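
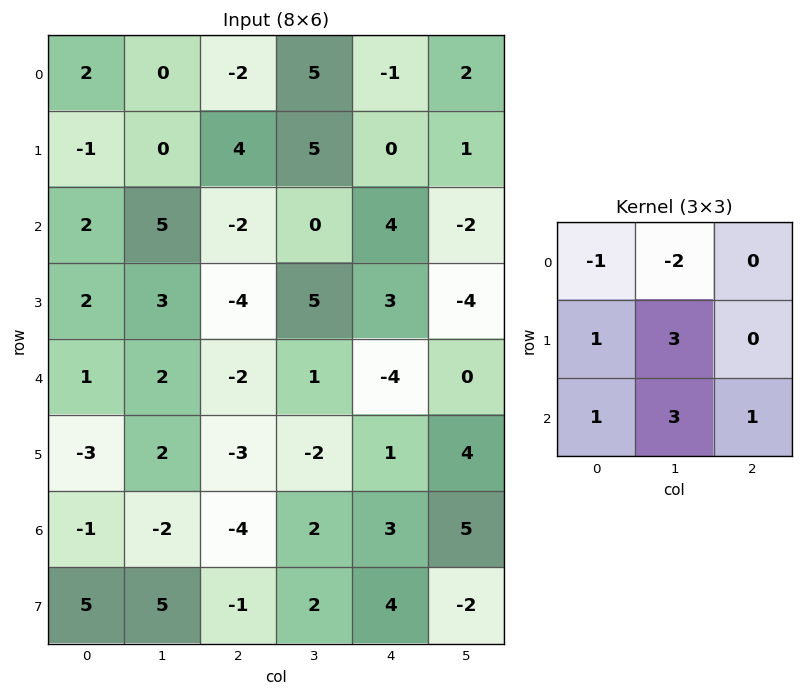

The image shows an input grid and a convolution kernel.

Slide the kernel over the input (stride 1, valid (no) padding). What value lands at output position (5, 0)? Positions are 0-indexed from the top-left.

The receptive field on the input at this output position is [-3 2 -3 / -1 -2 -4 / 5 5 -1]. Elementwise product with the kernel and sum: -3·-1 + 2·-2 + -1·1 + -2·3 + 5·1 + 5·3 + -1·1.

11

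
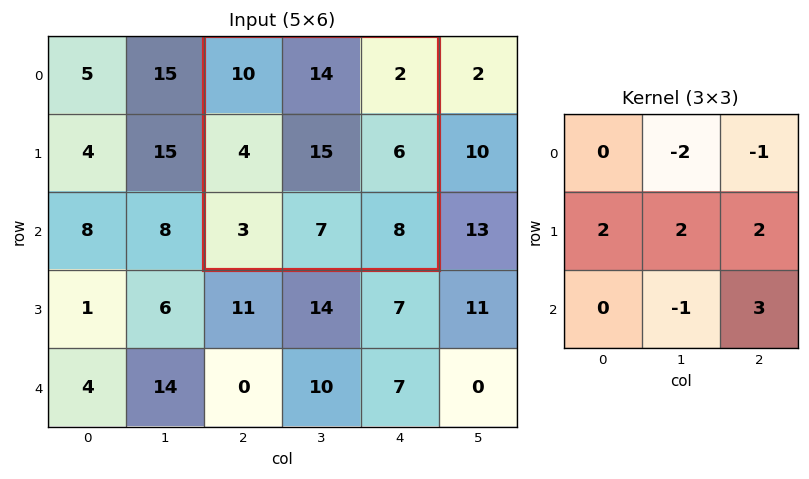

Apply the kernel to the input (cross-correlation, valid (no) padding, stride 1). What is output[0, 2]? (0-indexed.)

37

The receptive field on the input at this output position is [10 14 2 / 4 15 6 / 3 7 8]. Elementwise product with the kernel and sum: 14·-2 + 2·-1 + 4·2 + 15·2 + 6·2 + 7·-1 + 8·3.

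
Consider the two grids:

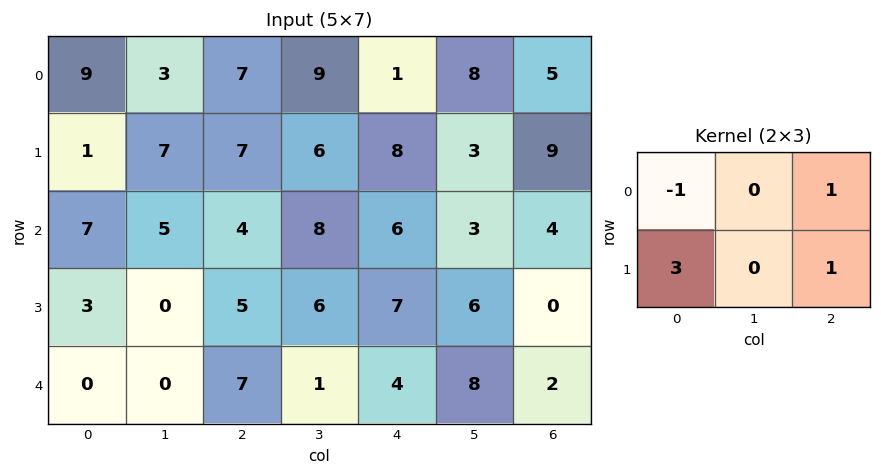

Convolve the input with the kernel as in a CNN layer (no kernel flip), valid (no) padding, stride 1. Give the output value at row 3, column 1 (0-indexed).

7

The receptive field on the input at this output position is [0 5 6 / 0 7 1]. Elementwise product with the kernel and sum: 0·-1 + 6·1 + 0·3 + 1·1.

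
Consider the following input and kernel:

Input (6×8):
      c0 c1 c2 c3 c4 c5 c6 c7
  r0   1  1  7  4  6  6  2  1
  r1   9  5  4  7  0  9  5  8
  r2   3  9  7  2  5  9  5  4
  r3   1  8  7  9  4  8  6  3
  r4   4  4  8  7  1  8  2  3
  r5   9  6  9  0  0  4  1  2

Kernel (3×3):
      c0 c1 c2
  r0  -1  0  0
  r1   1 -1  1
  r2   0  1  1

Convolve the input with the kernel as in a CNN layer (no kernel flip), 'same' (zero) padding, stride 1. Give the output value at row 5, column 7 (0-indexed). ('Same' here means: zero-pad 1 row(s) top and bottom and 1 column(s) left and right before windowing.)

The receptive field on the zero-padded input at this output position is [2 3 0 / 1 2 0 / 0 0 0]. Elementwise product with the kernel and sum: 2·-1 + 1·1 + 2·-1 + 0·1 + 0·1 + 0·1.

-3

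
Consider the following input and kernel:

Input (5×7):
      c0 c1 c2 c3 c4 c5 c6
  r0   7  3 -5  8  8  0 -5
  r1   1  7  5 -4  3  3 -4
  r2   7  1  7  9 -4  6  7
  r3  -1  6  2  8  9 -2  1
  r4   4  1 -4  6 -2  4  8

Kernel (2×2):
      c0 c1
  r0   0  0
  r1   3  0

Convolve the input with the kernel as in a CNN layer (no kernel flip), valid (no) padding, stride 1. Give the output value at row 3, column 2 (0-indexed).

The receptive field on the input at this output position is [2 8 / -4 6]. Elementwise product with the kernel and sum: -4·3.

-12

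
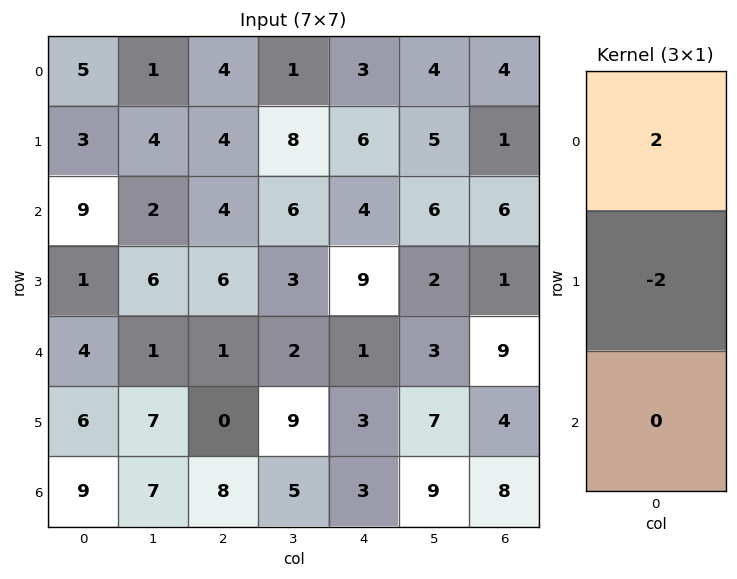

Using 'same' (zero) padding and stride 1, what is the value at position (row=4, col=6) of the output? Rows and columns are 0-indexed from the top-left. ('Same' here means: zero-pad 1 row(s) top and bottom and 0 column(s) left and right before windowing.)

The receptive field on the zero-padded input at this output position is [1 / 9 / 4]. Elementwise product with the kernel and sum: 1·2 + 9·-2.

-16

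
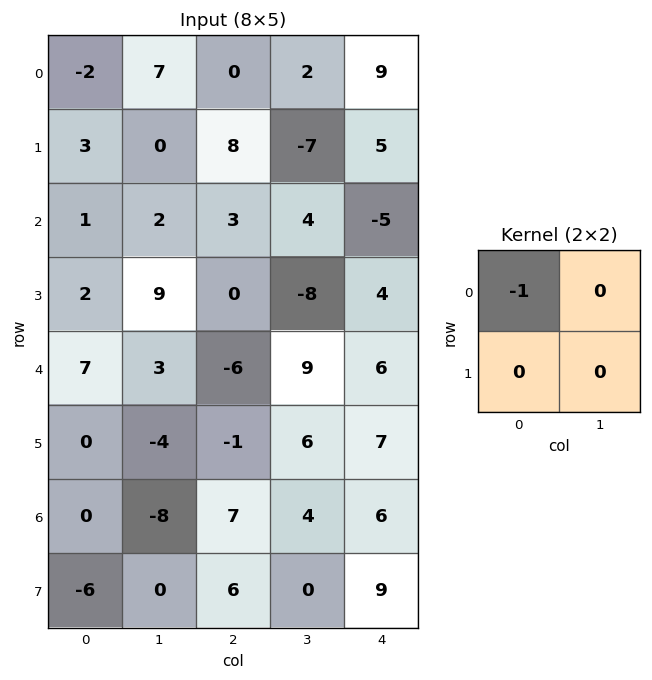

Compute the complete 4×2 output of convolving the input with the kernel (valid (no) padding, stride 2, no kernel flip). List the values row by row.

2 0
-1 -3
-7 6
0 -7

Output[0,0]: The receptive field on the input at this output position is [-2 7 / 3 0]. Elementwise product with the kernel and sum: -2·-1.
Output[0,1]: The receptive field on the input at this output position is [0 2 / 8 -7]. Elementwise product with the kernel and sum: 0·-1.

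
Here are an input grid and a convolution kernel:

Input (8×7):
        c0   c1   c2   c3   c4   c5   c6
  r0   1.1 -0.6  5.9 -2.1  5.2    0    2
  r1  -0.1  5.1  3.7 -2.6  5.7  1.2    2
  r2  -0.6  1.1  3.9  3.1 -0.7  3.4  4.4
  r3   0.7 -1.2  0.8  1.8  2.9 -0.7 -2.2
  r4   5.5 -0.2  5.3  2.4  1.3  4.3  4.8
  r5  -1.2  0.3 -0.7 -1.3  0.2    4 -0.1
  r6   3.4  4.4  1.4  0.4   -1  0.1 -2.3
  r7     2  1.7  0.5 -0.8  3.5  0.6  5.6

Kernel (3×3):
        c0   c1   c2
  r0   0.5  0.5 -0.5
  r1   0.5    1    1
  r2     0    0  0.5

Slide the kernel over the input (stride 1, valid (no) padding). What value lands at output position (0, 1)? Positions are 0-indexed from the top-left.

8.9

The receptive field on the input at this output position is [-0.6 5.9 -2.1 / 5.1 3.7 -2.6 / 1.1 3.9 3.1]. Elementwise product with the kernel and sum: -0.6·0.5 + 5.9·0.5 + -2.1·-0.5 + 5.1·0.5 + 3.7·1 + -2.6·1 + 3.1·0.5.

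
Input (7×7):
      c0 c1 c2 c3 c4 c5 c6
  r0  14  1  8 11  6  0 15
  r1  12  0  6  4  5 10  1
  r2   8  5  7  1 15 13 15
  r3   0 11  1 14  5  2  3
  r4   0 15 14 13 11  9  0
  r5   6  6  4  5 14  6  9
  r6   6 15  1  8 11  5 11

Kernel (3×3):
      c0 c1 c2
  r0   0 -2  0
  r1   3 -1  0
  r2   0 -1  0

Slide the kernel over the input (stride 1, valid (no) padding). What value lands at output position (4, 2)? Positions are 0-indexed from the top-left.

-27

The receptive field on the input at this output position is [14 13 11 / 4 5 14 / 1 8 11]. Elementwise product with the kernel and sum: 13·-2 + 4·3 + 5·-1 + 8·-1.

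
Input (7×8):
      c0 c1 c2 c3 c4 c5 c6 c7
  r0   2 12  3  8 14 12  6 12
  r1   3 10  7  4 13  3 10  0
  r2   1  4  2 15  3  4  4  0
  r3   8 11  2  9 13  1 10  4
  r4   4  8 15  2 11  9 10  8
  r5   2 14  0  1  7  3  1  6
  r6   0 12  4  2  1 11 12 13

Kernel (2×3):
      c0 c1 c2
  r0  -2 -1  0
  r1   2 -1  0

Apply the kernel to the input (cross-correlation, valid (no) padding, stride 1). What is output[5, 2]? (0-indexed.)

5

The receptive field on the input at this output position is [0 1 7 / 4 2 1]. Elementwise product with the kernel and sum: 0·-2 + 1·-1 + 4·2 + 2·-1.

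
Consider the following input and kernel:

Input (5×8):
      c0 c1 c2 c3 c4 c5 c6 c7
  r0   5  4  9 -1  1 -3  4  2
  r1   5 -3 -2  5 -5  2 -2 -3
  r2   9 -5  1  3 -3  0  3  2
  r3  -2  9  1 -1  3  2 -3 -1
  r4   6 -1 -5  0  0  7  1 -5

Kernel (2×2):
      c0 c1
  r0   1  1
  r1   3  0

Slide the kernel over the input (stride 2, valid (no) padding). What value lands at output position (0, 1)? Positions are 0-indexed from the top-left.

2

The receptive field on the input at this output position is [9 -1 / -2 5]. Elementwise product with the kernel and sum: 9·1 + -1·1 + -2·3.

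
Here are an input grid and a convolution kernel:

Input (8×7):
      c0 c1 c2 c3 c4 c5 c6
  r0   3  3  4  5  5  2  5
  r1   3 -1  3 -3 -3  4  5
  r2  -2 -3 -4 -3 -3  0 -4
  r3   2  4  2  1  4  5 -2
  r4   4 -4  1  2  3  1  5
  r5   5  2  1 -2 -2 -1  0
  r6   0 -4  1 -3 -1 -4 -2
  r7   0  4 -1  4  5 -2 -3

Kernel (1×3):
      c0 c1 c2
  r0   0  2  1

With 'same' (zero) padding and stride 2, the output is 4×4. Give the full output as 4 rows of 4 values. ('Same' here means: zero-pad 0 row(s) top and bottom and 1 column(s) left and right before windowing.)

Output[0,0]: The receptive field on the zero-padded input at this output position is [0 3 3]. Elementwise product with the kernel and sum: 3·2 + 3·1.
Output[0,1]: The receptive field on the zero-padded input at this output position is [3 4 5]. Elementwise product with the kernel and sum: 4·2 + 5·1.

9 13 12 10
-7 -11 -6 -8
4 4 7 10
-4 -1 -6 -4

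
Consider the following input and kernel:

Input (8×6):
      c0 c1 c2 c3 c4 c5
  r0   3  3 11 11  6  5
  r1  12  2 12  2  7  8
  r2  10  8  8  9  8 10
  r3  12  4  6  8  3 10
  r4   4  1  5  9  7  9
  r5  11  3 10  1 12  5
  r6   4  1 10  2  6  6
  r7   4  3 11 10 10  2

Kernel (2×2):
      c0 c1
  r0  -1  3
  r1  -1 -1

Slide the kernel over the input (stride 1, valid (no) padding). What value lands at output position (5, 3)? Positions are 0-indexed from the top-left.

27

The receptive field on the input at this output position is [1 12 / 2 6]. Elementwise product with the kernel and sum: 1·-1 + 12·3 + 2·-1 + 6·-1.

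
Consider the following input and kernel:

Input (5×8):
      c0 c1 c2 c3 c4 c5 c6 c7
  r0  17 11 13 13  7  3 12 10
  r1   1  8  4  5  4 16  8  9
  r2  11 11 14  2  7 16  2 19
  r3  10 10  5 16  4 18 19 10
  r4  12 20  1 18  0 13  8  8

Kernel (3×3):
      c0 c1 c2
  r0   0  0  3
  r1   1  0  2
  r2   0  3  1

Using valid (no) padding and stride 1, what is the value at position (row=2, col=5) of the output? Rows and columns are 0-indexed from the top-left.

127

The receptive field on the input at this output position is [16 2 19 / 18 19 10 / 13 8 8]. Elementwise product with the kernel and sum: 19·3 + 18·1 + 10·2 + 8·3 + 8·1.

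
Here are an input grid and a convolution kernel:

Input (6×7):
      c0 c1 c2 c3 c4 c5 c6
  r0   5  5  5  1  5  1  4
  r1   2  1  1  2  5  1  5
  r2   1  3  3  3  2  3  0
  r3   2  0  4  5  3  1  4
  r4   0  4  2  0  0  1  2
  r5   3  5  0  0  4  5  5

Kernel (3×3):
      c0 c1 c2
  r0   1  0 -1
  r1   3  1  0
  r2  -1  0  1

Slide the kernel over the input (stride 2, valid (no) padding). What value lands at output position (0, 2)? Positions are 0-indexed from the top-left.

The receptive field on the input at this output position is [5 1 4 / 5 1 5 / 2 3 0]. Elementwise product with the kernel and sum: 5·1 + 4·-1 + 5·3 + 1·1 + 2·-1 + 0·1.

15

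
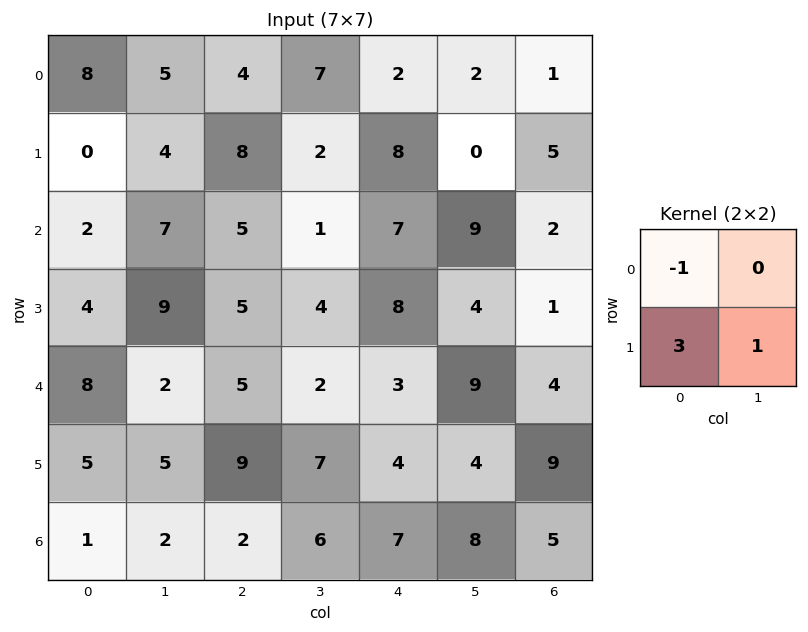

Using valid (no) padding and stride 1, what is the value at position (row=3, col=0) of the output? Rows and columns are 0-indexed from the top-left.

22

The receptive field on the input at this output position is [4 9 / 8 2]. Elementwise product with the kernel and sum: 4·-1 + 8·3 + 2·1.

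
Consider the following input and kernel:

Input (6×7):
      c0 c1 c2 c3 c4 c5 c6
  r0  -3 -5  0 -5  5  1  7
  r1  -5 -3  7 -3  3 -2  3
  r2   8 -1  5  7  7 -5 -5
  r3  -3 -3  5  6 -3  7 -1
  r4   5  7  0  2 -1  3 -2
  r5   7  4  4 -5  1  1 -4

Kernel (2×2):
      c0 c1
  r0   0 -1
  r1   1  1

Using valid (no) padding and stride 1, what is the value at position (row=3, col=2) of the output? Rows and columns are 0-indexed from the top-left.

-4

The receptive field on the input at this output position is [5 6 / 0 2]. Elementwise product with the kernel and sum: 6·-1 + 0·1 + 2·1.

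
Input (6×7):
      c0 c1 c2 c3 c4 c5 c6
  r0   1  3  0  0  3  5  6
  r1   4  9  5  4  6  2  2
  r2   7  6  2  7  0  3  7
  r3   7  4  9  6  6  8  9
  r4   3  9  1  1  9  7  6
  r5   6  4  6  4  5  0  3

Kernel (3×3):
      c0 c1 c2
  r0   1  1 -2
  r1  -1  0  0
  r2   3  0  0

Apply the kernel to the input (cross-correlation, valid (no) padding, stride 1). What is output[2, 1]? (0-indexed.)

The receptive field on the input at this output position is [6 2 7 / 4 9 6 / 9 1 1]. Elementwise product with the kernel and sum: 6·1 + 2·1 + 7·-2 + 4·-1 + 9·3.

17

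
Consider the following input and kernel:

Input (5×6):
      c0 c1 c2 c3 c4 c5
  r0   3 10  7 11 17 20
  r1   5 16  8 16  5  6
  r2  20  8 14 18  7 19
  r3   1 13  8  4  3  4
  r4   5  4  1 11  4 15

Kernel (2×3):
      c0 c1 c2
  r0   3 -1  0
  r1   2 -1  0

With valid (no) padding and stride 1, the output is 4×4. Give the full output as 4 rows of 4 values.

Output[0,0]: The receptive field on the input at this output position is [3 10 7 / 5 16 8]. Elementwise product with the kernel and sum: 3·3 + 10·-1 + 5·2 + 16·-1.
Output[0,1]: The receptive field on the input at this output position is [10 7 11 / 16 8 16]. Elementwise product with the kernel and sum: 10·3 + 7·-1 + 16·2 + 8·-1.

-7 47 10 43
31 42 18 72
41 28 36 52
-4 38 11 27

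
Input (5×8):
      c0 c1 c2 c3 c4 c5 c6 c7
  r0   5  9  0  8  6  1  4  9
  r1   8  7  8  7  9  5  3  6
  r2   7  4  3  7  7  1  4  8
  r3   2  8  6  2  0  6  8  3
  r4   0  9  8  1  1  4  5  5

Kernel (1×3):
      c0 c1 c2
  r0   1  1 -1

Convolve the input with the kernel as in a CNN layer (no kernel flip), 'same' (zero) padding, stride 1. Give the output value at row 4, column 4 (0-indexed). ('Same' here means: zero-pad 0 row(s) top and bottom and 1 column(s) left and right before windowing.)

-2

The receptive field on the zero-padded input at this output position is [1 1 4]. Elementwise product with the kernel and sum: 1·1 + 1·1 + 4·-1.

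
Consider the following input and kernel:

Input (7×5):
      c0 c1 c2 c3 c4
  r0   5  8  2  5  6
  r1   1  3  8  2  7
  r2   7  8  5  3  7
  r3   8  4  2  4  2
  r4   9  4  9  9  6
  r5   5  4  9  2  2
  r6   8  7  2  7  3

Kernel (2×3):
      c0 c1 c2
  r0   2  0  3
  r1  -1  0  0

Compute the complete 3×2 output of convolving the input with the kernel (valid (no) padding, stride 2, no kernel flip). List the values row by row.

Output[0,0]: The receptive field on the input at this output position is [5 8 2 / 1 3 8]. Elementwise product with the kernel and sum: 5·2 + 2·3 + 1·-1.

15 14
21 29
40 27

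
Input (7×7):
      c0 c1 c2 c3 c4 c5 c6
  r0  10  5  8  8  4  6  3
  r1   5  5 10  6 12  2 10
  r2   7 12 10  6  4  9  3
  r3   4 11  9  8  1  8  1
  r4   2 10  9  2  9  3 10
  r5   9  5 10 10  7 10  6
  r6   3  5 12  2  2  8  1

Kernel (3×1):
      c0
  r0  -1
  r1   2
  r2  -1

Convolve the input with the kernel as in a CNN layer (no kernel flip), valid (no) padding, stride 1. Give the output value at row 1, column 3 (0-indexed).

-2

The receptive field on the input at this output position is [6 / 6 / 8]. Elementwise product with the kernel and sum: 6·-1 + 6·2 + 8·-1.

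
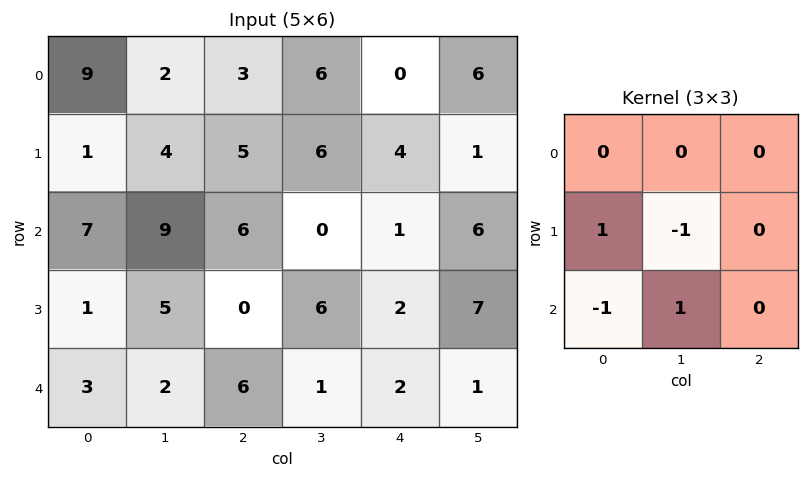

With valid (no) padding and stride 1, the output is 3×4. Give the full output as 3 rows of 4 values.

-1 -4 -7 3
2 -2 12 -5
-5 9 -11 5

Output[0,0]: The receptive field on the input at this output position is [9 2 3 / 1 4 5 / 7 9 6]. Elementwise product with the kernel and sum: 1·1 + 4·-1 + 7·-1 + 9·1.
Output[0,1]: The receptive field on the input at this output position is [2 3 6 / 4 5 6 / 9 6 0]. Elementwise product with the kernel and sum: 4·1 + 5·-1 + 9·-1 + 6·1.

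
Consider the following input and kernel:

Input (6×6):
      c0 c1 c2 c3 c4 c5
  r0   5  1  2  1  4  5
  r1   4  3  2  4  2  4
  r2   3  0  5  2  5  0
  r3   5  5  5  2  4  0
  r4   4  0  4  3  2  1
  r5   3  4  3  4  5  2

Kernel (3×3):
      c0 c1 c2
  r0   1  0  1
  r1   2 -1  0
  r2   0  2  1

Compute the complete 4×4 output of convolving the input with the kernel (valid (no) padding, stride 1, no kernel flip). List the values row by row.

Output[0,0]: The receptive field on the input at this output position is [5 1 2 / 4 3 2 / 3 0 5]. Elementwise product with the kernel and sum: 5·1 + 2·1 + 4·2 + 3·-1 + 0·2 + 5·1.

17 18 15 22
27 14 20 15
17 18 26 7
29 13 27 18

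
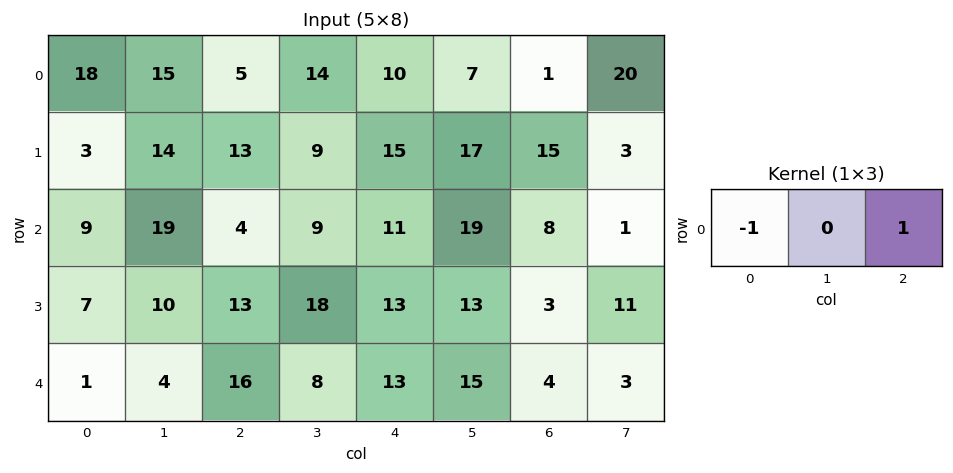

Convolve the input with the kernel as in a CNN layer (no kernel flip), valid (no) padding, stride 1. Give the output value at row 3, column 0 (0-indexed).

The receptive field on the input at this output position is [7 10 13]. Elementwise product with the kernel and sum: 7·-1 + 13·1.

6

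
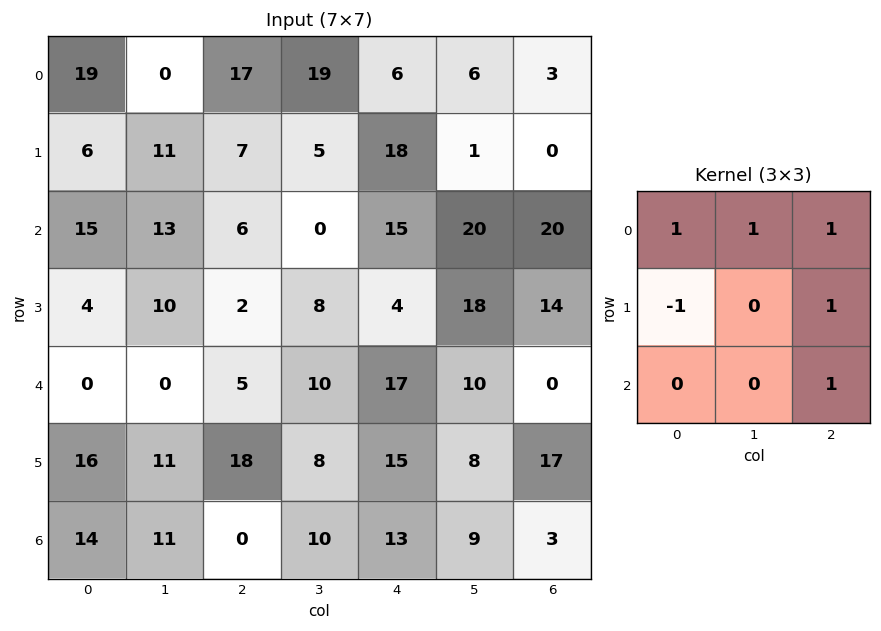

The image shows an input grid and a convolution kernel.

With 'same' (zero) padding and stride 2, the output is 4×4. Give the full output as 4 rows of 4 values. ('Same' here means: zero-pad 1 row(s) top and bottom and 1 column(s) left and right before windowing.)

11 24 -12 -6
40 18 62 -19
25 38 38 22
38 36 30 16

Output[0,0]: The receptive field on the zero-padded input at this output position is [0 0 0 / 0 19 0 / 0 6 11]. Elementwise product with the kernel and sum: 0·1 + 0·1 + 0·1 + 0·-1 + 0·1 + 11·1.
Output[0,1]: The receptive field on the zero-padded input at this output position is [0 0 0 / 0 17 19 / 11 7 5]. Elementwise product with the kernel and sum: 0·1 + 0·1 + 0·1 + 0·-1 + 19·1 + 5·1.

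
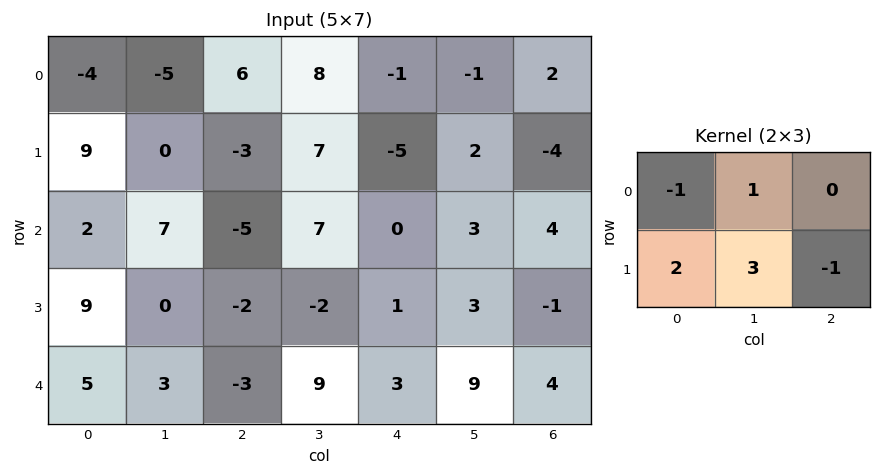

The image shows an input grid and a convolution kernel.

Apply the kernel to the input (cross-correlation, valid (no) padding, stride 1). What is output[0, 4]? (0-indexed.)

0

The receptive field on the input at this output position is [-1 -1 2 / -5 2 -4]. Elementwise product with the kernel and sum: -1·-1 + -1·1 + -5·2 + 2·3 + -4·-1.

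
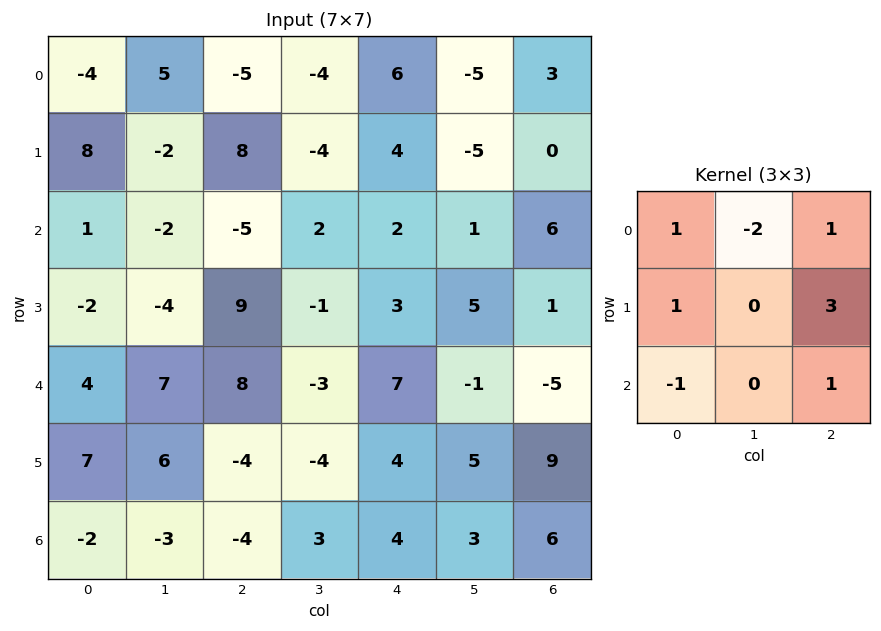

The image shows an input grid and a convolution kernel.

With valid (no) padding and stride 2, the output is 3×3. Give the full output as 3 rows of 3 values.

7 36 27
29 10 0
-9 37 37

Output[0,0]: The receptive field on the input at this output position is [-4 5 -5 / 8 -2 8 / 1 -2 -5]. Elementwise product with the kernel and sum: -4·1 + 5·-2 + -5·1 + 8·1 + 8·3 + 1·-1 + -5·1.
Output[0,1]: The receptive field on the input at this output position is [-5 -4 6 / 8 -4 4 / -5 2 2]. Elementwise product with the kernel and sum: -5·1 + -4·-2 + 6·1 + 8·1 + 4·3 + -5·-1 + 2·1.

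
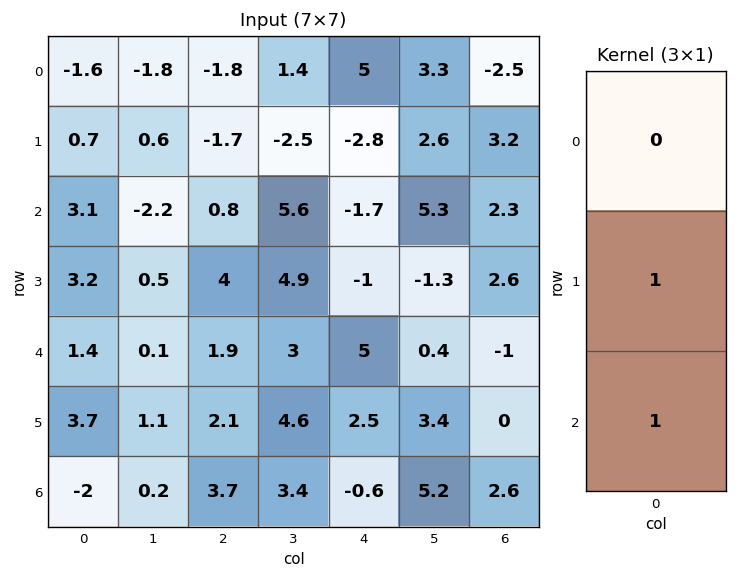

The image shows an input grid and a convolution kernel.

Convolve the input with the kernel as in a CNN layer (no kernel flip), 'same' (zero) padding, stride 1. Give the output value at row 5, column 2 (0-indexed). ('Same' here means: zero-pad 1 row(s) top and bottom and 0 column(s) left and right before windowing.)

5.8

The receptive field on the zero-padded input at this output position is [1.9 / 2.1 / 3.7]. Elementwise product with the kernel and sum: 2.1·1 + 3.7·1.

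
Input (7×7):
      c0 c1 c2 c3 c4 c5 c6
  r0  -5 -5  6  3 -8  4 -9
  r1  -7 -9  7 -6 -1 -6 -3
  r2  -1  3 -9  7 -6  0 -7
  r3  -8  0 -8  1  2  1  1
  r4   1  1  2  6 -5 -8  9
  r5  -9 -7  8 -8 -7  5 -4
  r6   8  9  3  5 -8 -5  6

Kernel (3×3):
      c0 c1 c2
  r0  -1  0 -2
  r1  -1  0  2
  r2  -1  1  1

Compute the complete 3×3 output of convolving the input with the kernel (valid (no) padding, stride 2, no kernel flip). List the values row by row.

9 11 20
13 32 26
24 -20 -5

Output[0,0]: The receptive field on the input at this output position is [-5 -5 6 / -7 -9 7 / -1 3 -9]. Elementwise product with the kernel and sum: -5·-1 + 6·-2 + -7·-1 + 7·2 + -1·-1 + 3·1 + -9·1.
Output[0,1]: The receptive field on the input at this output position is [6 3 -8 / 7 -6 -1 / -9 7 -6]. Elementwise product with the kernel and sum: 6·-1 + -8·-2 + 7·-1 + -1·2 + -9·-1 + 7·1 + -6·1.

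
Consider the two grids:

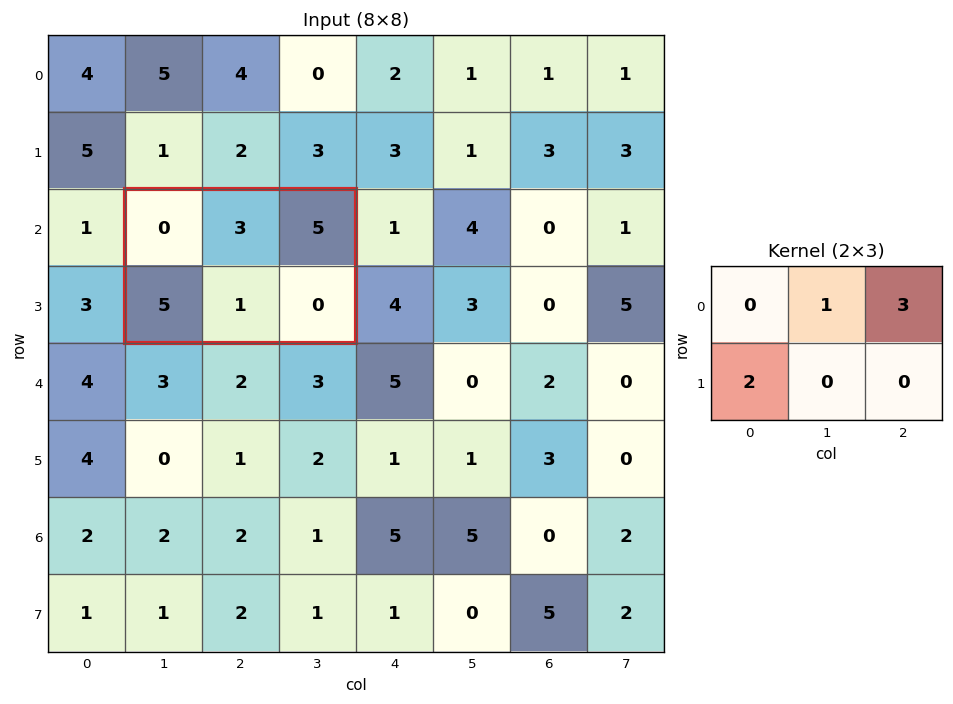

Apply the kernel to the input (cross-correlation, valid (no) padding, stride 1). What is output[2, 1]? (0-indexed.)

28

The receptive field on the input at this output position is [0 3 5 / 5 1 0]. Elementwise product with the kernel and sum: 3·1 + 5·3 + 5·2.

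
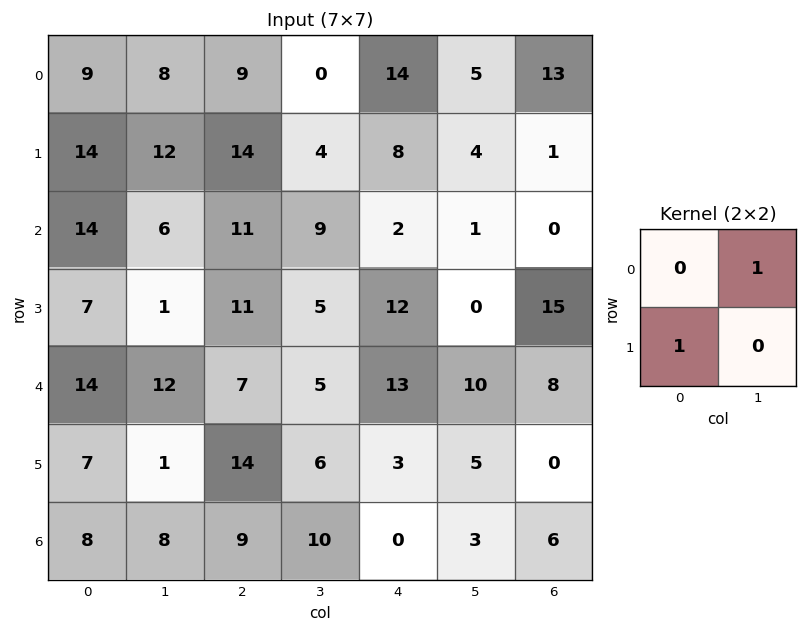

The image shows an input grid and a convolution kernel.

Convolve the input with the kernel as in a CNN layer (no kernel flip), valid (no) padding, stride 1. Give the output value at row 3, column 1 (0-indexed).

23

The receptive field on the input at this output position is [1 11 / 12 7]. Elementwise product with the kernel and sum: 11·1 + 12·1.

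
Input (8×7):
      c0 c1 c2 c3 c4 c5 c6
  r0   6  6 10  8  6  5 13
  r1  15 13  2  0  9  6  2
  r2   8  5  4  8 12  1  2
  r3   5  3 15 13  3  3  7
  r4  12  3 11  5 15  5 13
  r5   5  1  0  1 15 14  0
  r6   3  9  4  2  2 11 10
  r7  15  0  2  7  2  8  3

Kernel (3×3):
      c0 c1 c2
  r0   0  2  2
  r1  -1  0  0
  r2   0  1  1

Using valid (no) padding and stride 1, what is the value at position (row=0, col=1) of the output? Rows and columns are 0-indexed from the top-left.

35

The receptive field on the input at this output position is [6 10 8 / 13 2 0 / 5 4 8]. Elementwise product with the kernel and sum: 10·2 + 8·2 + 13·-1 + 4·1 + 8·1.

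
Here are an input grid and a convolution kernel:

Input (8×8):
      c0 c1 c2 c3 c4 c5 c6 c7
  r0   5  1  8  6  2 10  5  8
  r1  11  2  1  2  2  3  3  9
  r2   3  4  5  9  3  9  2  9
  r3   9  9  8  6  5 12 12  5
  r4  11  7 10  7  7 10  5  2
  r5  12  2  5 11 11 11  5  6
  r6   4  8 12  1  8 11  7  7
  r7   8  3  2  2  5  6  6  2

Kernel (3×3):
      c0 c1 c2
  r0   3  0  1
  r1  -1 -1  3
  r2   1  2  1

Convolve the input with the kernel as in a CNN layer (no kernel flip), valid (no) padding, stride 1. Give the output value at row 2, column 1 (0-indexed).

The receptive field on the input at this output position is [4 5 9 / 9 8 6 / 7 10 7]. Elementwise product with the kernel and sum: 4·3 + 9·1 + 9·-1 + 8·-1 + 6·3 + 7·1 + 10·2 + 7·1.

56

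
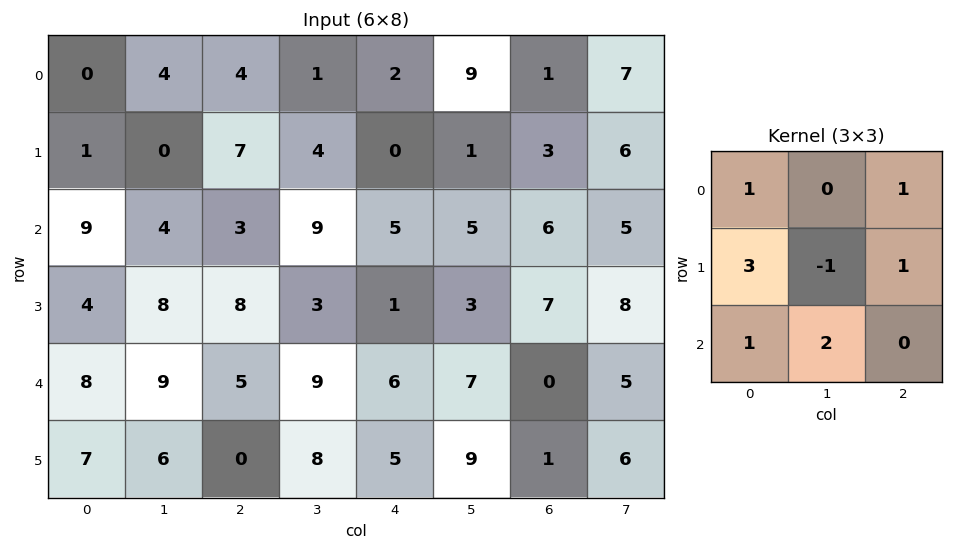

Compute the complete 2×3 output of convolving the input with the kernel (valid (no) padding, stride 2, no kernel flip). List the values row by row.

Output[0,0]: The receptive field on the input at this output position is [0 4 4 / 1 0 7 / 9 4 3]. Elementwise product with the kernel and sum: 0·1 + 4·1 + 1·3 + 0·-1 + 7·1 + 9·1 + 4·2.
Output[0,1]: The receptive field on the input at this output position is [4 1 2 / 7 4 0 / 3 9 5]. Elementwise product with the kernel and sum: 4·1 + 2·1 + 7·3 + 4·-1 + 0·1 + 3·1 + 9·2.

31 44 20
50 53 38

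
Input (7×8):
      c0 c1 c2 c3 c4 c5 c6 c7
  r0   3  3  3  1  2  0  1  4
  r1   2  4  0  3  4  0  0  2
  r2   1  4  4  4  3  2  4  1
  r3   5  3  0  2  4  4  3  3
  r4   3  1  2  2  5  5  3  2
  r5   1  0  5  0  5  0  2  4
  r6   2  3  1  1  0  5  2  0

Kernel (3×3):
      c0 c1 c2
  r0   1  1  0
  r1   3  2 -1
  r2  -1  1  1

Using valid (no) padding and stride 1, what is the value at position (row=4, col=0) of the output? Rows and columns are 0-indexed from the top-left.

4

The receptive field on the input at this output position is [3 1 2 / 1 0 5 / 2 3 1]. Elementwise product with the kernel and sum: 3·1 + 1·1 + 1·3 + 0·2 + 5·-1 + 2·-1 + 3·1 + 1·1.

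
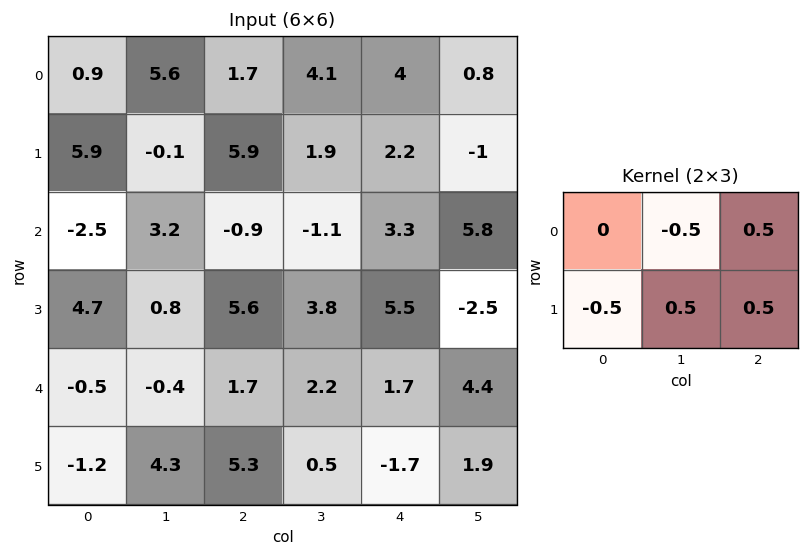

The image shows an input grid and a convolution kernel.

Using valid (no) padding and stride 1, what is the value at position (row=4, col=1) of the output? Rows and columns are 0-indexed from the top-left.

The receptive field on the input at this output position is [-0.4 1.7 2.2 / 4.3 5.3 0.5]. Elementwise product with the kernel and sum: 1.7·-0.5 + 2.2·0.5 + 4.3·-0.5 + 5.3·0.5 + 0.5·0.5.

1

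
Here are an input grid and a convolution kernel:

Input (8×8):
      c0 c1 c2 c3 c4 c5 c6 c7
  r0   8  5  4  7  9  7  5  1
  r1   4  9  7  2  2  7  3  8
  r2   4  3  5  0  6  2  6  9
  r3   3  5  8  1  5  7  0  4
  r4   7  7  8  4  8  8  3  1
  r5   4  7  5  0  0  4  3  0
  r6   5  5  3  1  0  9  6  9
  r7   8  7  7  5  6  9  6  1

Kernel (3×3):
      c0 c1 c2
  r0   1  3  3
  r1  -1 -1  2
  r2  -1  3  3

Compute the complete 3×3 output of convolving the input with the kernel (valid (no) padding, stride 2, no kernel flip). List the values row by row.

56 60 60
74 52 43
70 39 88

Output[0,0]: The receptive field on the input at this output position is [8 5 4 / 4 9 7 / 4 3 5]. Elementwise product with the kernel and sum: 8·1 + 5·3 + 4·3 + 4·-1 + 9·-1 + 7·2 + 4·-1 + 3·3 + 5·3.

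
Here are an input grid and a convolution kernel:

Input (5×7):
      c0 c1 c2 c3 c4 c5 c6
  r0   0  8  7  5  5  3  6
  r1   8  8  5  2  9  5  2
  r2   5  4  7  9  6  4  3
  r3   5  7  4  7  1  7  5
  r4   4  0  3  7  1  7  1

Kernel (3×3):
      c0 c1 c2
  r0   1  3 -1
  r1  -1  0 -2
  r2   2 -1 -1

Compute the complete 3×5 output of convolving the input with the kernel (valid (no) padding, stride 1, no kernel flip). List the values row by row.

Output[0,0]: The receptive field on the input at this output position is [0 8 7 / 8 8 5 / 5 4 7]. Elementwise product with the kernel and sum: 0·1 + 8·3 + 7·-1 + 8·-1 + 5·-2 + 5·2 + 4·-1 + 7·-1.

-2 4 -7 13 0
7 2 -17 13 0
2 -15 20 8 -2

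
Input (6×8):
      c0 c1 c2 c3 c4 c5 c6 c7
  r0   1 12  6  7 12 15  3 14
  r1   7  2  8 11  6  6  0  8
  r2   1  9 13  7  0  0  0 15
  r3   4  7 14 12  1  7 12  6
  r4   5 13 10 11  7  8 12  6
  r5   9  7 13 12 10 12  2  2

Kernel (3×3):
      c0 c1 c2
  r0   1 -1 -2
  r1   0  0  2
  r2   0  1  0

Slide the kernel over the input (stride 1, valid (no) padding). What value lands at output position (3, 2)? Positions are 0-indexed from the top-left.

26

The receptive field on the input at this output position is [14 12 1 / 10 11 7 / 13 12 10]. Elementwise product with the kernel and sum: 14·1 + 12·-1 + 1·-2 + 7·2 + 12·1.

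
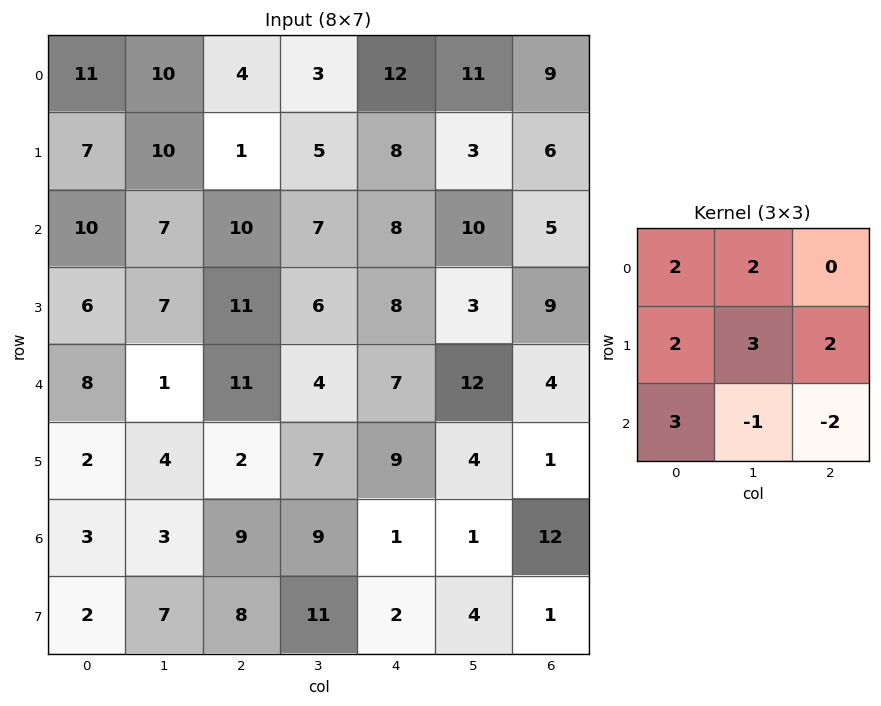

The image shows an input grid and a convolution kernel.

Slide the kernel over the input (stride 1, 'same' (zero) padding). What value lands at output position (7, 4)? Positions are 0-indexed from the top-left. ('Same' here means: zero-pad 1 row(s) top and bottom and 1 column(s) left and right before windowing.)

56

The receptive field on the zero-padded input at this output position is [9 1 1 / 11 2 4 / 0 0 0]. Elementwise product with the kernel and sum: 9·2 + 1·2 + 11·2 + 2·3 + 4·2 + 0·3 + 0·-1 + 0·-2.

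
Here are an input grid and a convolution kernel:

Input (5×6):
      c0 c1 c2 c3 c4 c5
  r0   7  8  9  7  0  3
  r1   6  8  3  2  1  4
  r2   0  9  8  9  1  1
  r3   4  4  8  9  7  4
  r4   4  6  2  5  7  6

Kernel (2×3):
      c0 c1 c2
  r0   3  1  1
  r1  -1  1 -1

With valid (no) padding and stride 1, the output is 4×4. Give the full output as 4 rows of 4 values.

37 33 32 19
30 19 12 2
9 39 28 23
24 20 36 34

Output[0,0]: The receptive field on the input at this output position is [7 8 9 / 6 8 3]. Elementwise product with the kernel and sum: 7·3 + 8·1 + 9·1 + 6·-1 + 8·1 + 3·-1.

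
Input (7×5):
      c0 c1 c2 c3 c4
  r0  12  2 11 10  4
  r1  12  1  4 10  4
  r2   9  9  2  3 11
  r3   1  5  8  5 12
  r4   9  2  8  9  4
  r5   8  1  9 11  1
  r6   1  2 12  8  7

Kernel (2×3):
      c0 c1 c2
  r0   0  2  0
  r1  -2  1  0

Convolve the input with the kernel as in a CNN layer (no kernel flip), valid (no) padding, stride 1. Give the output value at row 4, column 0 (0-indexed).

The receptive field on the input at this output position is [9 2 8 / 8 1 9]. Elementwise product with the kernel and sum: 2·2 + 8·-2 + 1·1.

-11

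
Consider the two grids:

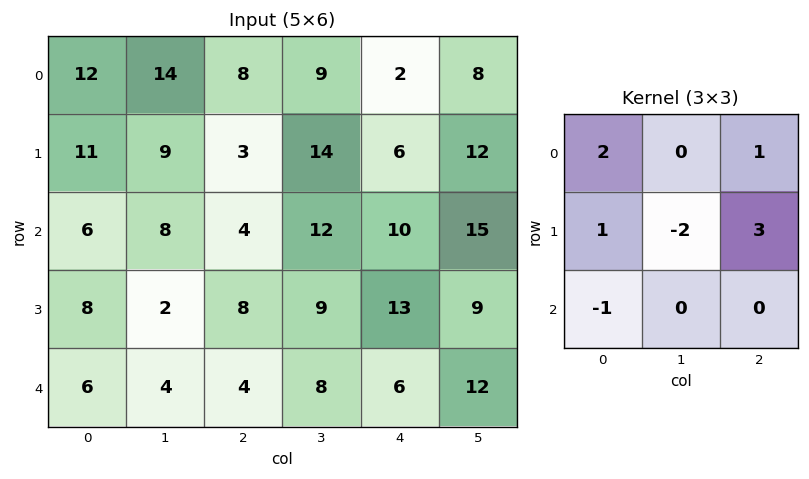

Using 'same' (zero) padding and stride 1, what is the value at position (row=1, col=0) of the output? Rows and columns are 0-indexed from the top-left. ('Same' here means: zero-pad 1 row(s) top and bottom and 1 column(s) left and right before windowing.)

The receptive field on the zero-padded input at this output position is [0 12 14 / 0 11 9 / 0 6 8]. Elementwise product with the kernel and sum: 0·2 + 14·1 + 0·1 + 11·-2 + 9·3 + 0·-1.

19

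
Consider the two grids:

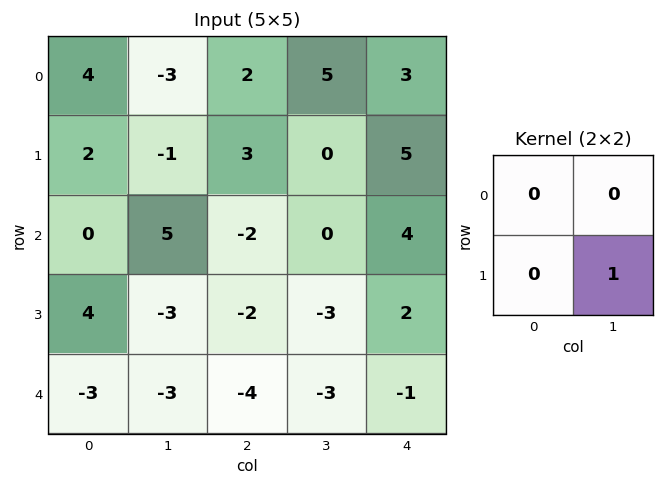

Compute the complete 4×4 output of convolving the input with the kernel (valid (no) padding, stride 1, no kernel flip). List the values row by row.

-1 3 0 5
5 -2 0 4
-3 -2 -3 2
-3 -4 -3 -1

Output[0,0]: The receptive field on the input at this output position is [4 -3 / 2 -1]. Elementwise product with the kernel and sum: -1·1.
Output[0,1]: The receptive field on the input at this output position is [-3 2 / -1 3]. Elementwise product with the kernel and sum: 3·1.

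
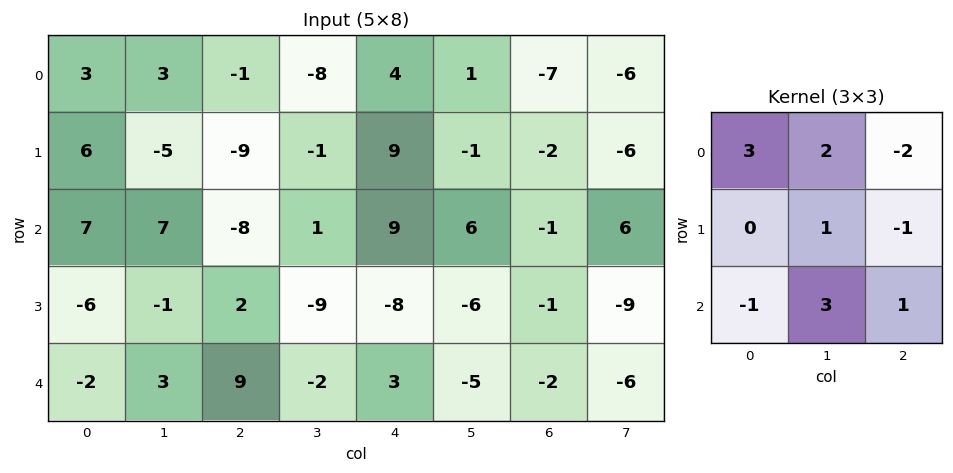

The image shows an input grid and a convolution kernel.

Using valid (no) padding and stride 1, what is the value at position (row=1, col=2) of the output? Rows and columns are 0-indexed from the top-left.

The receptive field on the input at this output position is [-9 -1 9 / -8 1 9 / 2 -9 -8]. Elementwise product with the kernel and sum: -9·3 + -1·2 + 9·-2 + 1·1 + 9·-1 + 2·-1 + -9·3 + -8·1.

-92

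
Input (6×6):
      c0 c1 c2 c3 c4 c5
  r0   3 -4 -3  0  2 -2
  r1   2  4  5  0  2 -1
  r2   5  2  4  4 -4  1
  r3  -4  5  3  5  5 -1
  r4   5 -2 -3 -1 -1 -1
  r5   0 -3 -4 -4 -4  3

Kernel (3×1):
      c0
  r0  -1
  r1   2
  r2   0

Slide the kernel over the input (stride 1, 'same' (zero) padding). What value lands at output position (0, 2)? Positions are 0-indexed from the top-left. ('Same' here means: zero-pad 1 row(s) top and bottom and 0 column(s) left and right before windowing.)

-6

The receptive field on the zero-padded input at this output position is [0 / -3 / 5]. Elementwise product with the kernel and sum: 0·-1 + -3·2.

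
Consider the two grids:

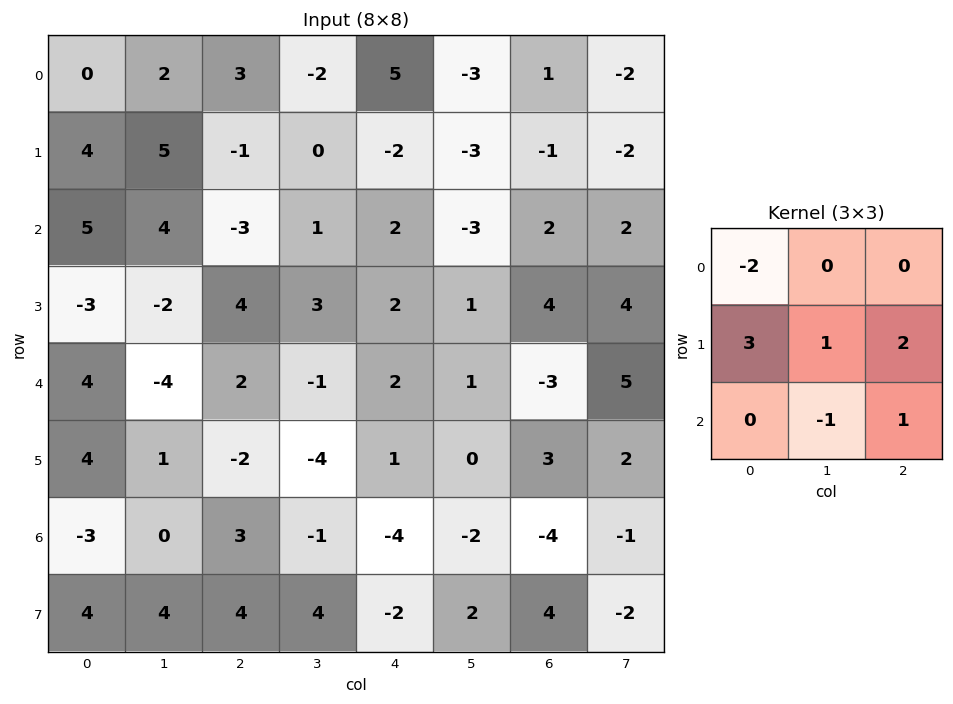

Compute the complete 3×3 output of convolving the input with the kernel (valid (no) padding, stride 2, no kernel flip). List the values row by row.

8 -12 -16
-7 28 7
4 -15 3

Output[0,0]: The receptive field on the input at this output position is [0 2 3 / 4 5 -1 / 5 4 -3]. Elementwise product with the kernel and sum: 0·-2 + 4·3 + 5·1 + -1·2 + 4·-1 + -3·1.
Output[0,1]: The receptive field on the input at this output position is [3 -2 5 / -1 0 -2 / -3 1 2]. Elementwise product with the kernel and sum: 3·-2 + -1·3 + 0·1 + -2·2 + 1·-1 + 2·1.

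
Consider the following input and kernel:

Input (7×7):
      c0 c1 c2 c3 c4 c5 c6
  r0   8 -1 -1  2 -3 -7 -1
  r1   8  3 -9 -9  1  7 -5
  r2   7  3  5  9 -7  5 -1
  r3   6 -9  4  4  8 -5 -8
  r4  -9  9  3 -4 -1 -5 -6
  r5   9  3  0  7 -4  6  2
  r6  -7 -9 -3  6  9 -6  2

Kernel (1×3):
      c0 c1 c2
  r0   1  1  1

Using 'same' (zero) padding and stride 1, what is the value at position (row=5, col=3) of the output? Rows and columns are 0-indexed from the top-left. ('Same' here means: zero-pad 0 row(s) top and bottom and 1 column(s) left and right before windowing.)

The receptive field on the zero-padded input at this output position is [0 7 -4]. Elementwise product with the kernel and sum: 0·1 + 7·1 + -4·1.

3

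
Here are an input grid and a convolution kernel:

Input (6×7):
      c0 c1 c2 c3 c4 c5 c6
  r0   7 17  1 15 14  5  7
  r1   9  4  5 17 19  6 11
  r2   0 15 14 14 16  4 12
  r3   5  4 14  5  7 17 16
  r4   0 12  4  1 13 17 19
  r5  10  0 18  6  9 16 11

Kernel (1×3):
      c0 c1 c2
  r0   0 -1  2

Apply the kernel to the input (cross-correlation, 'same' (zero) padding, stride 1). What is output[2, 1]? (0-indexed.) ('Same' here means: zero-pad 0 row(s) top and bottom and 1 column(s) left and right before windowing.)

The receptive field on the zero-padded input at this output position is [0 15 14]. Elementwise product with the kernel and sum: 15·-1 + 14·2.

13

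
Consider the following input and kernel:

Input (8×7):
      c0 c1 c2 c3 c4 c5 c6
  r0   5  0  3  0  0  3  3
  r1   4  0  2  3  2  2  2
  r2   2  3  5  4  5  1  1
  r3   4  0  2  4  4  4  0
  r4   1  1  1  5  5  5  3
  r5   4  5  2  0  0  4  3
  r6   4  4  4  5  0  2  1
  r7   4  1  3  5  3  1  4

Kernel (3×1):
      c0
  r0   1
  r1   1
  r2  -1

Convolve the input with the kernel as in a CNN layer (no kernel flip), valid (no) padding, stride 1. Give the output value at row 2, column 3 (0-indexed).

The receptive field on the input at this output position is [4 / 4 / 5]. Elementwise product with the kernel and sum: 4·1 + 4·1 + 5·-1.

3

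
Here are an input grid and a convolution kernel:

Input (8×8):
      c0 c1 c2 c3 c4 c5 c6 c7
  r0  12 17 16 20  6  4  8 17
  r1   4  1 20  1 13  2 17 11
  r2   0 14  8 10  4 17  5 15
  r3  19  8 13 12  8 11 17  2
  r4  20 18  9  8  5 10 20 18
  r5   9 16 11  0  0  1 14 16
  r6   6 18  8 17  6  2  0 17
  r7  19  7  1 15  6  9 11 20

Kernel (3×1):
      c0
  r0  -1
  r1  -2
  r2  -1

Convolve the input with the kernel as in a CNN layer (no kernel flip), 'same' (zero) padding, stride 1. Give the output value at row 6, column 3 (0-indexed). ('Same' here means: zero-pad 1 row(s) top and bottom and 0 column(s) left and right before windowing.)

The receptive field on the zero-padded input at this output position is [0 / 17 / 15]. Elementwise product with the kernel and sum: 0·-1 + 17·-2 + 15·-1.

-49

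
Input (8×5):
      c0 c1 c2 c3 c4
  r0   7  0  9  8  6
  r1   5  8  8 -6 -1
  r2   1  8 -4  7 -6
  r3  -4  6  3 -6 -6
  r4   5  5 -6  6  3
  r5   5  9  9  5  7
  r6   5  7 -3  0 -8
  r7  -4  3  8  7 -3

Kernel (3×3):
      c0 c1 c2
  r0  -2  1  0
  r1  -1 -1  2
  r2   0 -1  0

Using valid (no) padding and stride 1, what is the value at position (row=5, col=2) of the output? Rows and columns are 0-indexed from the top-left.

The receptive field on the input at this output position is [9 5 7 / -3 0 -8 / 8 7 -3]. Elementwise product with the kernel and sum: 9·-2 + 5·1 + -3·-1 + 0·-1 + -8·2 + 7·-1.

-33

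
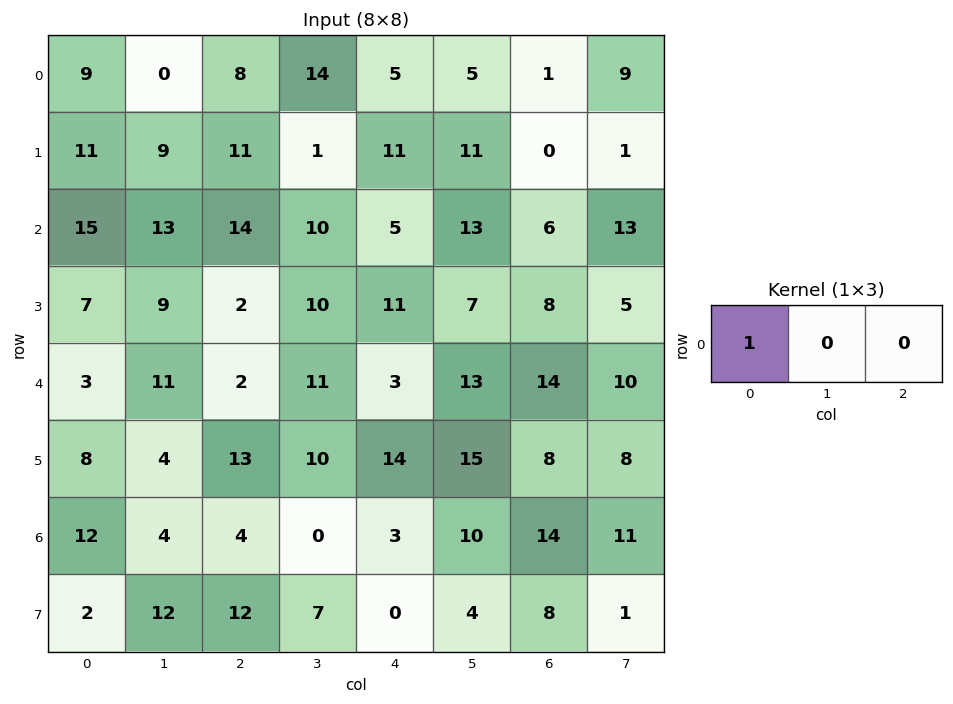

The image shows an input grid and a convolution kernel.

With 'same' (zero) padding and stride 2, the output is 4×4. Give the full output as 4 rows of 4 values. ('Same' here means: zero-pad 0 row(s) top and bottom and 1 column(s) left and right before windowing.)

Output[0,0]: The receptive field on the zero-padded input at this output position is [0 9 0]. Elementwise product with the kernel and sum: 0·1.

0 0 14 5
0 13 10 13
0 11 11 13
0 4 0 10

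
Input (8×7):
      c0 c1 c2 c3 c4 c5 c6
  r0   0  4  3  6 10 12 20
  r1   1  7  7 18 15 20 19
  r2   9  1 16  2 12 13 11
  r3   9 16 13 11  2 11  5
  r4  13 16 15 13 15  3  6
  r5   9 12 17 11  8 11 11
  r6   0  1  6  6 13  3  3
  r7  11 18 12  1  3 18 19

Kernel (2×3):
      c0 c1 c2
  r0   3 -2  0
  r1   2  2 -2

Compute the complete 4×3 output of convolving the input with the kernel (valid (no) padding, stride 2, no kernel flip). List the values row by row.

-6 17 38
49 88 26
15 59 55
32 26 37

Output[0,0]: The receptive field on the input at this output position is [0 4 3 / 1 7 7]. Elementwise product with the kernel and sum: 0·3 + 4·-2 + 1·2 + 7·2 + 7·-2.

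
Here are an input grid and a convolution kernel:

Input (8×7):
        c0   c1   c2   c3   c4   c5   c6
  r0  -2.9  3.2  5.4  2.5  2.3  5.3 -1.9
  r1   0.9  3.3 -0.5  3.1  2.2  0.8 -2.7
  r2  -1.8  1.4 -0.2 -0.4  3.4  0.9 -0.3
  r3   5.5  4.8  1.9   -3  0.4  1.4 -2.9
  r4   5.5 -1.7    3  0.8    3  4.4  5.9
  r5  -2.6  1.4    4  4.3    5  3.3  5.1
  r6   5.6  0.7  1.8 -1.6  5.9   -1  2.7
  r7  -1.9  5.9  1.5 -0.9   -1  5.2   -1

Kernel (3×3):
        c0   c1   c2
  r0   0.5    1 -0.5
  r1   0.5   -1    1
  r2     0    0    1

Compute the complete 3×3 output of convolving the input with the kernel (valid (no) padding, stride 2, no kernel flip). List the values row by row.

-4.5 6.3 4.7
3.45 5.15 4.55
2.65 9.4 9.95

Output[0,0]: The receptive field on the input at this output position is [-2.9 3.2 5.4 / 0.9 3.3 -0.5 / -1.8 1.4 -0.2]. Elementwise product with the kernel and sum: -2.9·0.5 + 3.2·1 + 5.4·-0.5 + 0.9·0.5 + 3.3·-1 + -0.5·1 + -0.2·1.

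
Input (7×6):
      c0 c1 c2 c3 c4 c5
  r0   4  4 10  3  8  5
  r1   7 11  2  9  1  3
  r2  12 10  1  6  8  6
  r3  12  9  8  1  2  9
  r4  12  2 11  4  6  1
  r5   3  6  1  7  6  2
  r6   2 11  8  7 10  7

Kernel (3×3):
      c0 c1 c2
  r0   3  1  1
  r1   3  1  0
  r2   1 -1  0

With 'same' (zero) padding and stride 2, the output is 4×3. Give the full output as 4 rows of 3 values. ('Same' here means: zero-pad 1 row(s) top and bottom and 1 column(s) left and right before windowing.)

Output[0,0]: The receptive field on the zero-padded input at this output position is [0 0 0 / 0 4 4 / 0 7 11]. Elementwise product with the kernel and sum: 0·3 + 0·1 + 0·1 + 0·3 + 4·1 + 0·1 + 7·-1.
Output[0,1]: The receptive field on the zero-padded input at this output position is [0 0 0 / 4 10 3 / 11 2 9]. Elementwise product with the kernel and sum: 0·3 + 0·1 + 0·1 + 4·3 + 10·1 + 11·1 + 2·-1.

-3 31 25
18 76 56
30 58 33
11 67 60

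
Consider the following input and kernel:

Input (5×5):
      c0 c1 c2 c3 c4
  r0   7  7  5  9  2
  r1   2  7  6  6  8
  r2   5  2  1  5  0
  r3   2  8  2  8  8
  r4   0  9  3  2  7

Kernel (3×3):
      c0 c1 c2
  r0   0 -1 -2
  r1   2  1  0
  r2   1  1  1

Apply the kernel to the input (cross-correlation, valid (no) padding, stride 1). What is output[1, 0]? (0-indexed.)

5

The receptive field on the input at this output position is [2 7 6 / 5 2 1 / 2 8 2]. Elementwise product with the kernel and sum: 7·-1 + 6·-2 + 5·2 + 2·1 + 2·1 + 8·1 + 2·1.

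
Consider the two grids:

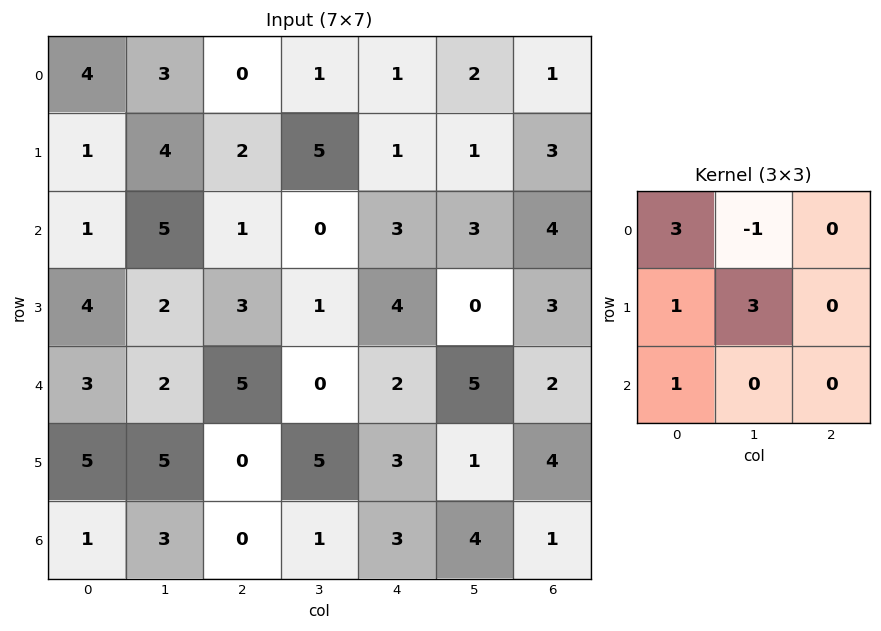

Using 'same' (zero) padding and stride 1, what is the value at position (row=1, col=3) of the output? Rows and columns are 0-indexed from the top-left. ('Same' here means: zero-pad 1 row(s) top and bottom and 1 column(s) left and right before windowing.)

17

The receptive field on the zero-padded input at this output position is [0 1 1 / 2 5 1 / 1 0 3]. Elementwise product with the kernel and sum: 0·3 + 1·-1 + 2·1 + 5·3 + 1·1.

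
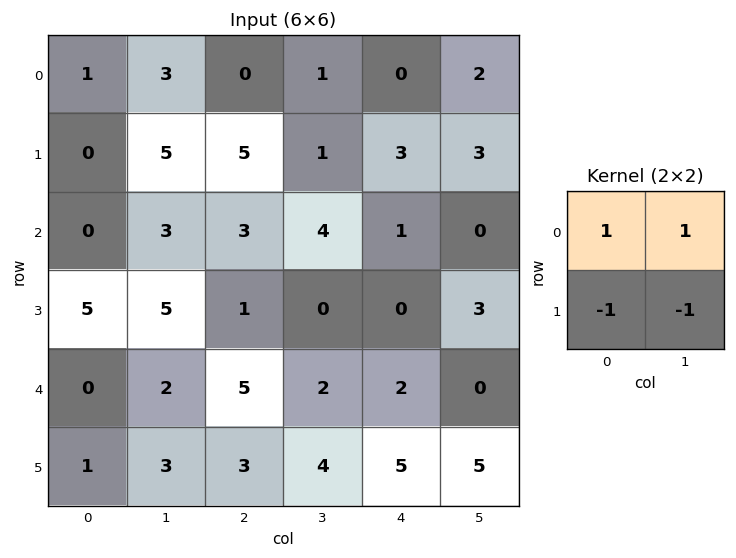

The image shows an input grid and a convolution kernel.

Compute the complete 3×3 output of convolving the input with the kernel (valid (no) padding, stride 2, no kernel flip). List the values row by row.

Output[0,0]: The receptive field on the input at this output position is [1 3 / 0 5]. Elementwise product with the kernel and sum: 1·1 + 3·1 + 0·-1 + 5·-1.

-1 -5 -4
-7 6 -2
-2 0 -8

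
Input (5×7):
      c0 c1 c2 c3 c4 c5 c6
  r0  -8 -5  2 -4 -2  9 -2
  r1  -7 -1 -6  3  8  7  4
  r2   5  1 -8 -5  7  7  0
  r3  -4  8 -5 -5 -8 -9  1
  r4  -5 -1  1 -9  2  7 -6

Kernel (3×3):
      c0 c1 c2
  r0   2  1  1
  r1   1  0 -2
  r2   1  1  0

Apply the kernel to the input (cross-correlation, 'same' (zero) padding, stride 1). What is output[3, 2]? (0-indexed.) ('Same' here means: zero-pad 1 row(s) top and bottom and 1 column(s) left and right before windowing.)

The receptive field on the zero-padded input at this output position is [1 -8 -5 / 8 -5 -5 / -1 1 -9]. Elementwise product with the kernel and sum: 1·2 + -8·1 + -5·1 + 8·1 + -5·-2 + -1·1 + 1·1.

7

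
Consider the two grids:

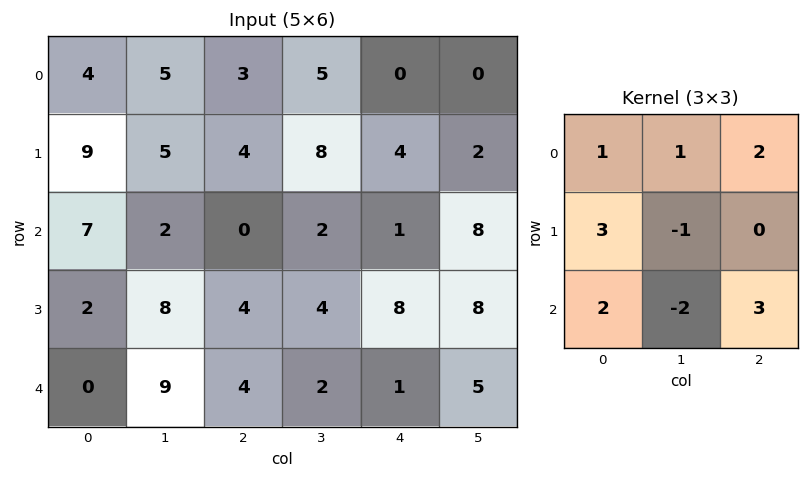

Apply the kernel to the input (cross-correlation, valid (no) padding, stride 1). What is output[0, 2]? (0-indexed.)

The receptive field on the input at this output position is [3 5 0 / 4 8 4 / 0 2 1]. Elementwise product with the kernel and sum: 3·1 + 5·1 + 0·2 + 4·3 + 8·-1 + 0·2 + 2·-2 + 1·3.

11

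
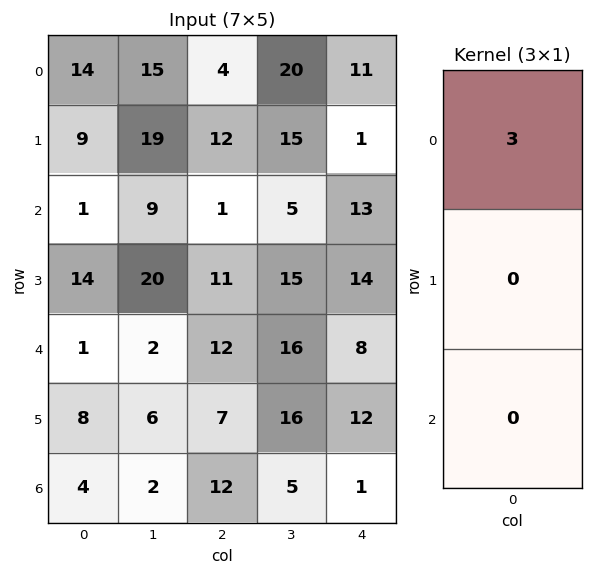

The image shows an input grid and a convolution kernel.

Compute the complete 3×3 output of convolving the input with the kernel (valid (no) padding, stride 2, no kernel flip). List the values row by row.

42 12 33
3 3 39
3 36 24

Output[0,0]: The receptive field on the input at this output position is [14 / 9 / 1]. Elementwise product with the kernel and sum: 14·3.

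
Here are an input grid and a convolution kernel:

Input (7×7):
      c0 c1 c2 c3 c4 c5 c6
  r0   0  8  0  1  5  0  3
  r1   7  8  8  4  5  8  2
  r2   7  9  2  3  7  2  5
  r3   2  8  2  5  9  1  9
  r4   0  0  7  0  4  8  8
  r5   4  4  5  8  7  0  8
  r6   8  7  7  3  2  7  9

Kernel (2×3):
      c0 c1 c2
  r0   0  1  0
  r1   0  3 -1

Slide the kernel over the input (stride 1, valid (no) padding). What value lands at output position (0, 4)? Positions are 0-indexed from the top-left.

The receptive field on the input at this output position is [5 0 3 / 5 8 2]. Elementwise product with the kernel and sum: 0·1 + 8·3 + 2·-1.

22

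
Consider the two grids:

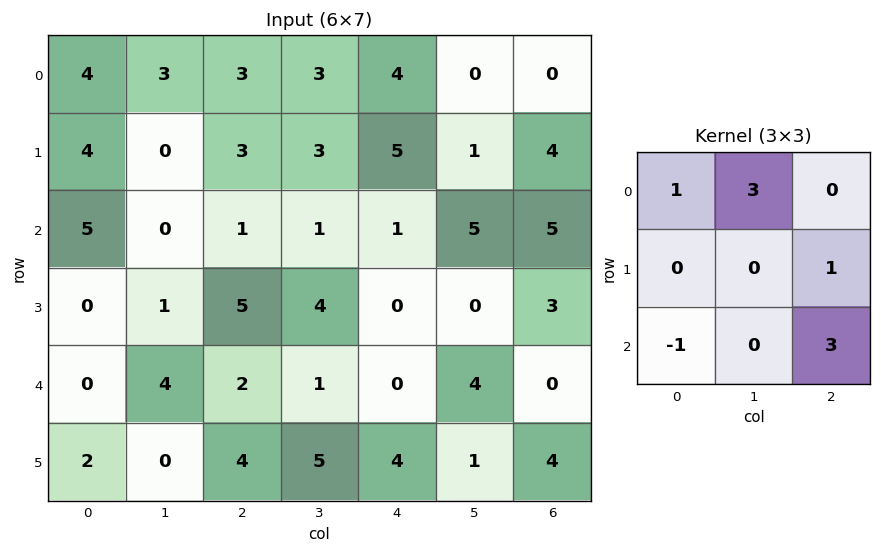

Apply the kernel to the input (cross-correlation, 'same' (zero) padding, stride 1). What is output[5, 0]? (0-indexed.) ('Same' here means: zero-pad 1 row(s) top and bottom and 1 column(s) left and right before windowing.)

0

The receptive field on the zero-padded input at this output position is [0 0 4 / 0 2 0 / 0 0 0]. Elementwise product with the kernel and sum: 0·1 + 0·3 + 0·1 + 0·-1 + 0·3.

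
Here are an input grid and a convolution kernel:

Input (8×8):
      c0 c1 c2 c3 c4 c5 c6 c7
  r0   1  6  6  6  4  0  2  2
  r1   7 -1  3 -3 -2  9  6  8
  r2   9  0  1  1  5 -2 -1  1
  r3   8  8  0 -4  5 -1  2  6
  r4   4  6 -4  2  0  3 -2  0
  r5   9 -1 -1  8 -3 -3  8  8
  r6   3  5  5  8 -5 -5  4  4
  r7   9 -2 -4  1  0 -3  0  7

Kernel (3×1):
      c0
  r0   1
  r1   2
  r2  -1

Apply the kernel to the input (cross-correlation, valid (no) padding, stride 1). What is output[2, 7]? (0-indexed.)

13

The receptive field on the input at this output position is [1 / 6 / 0]. Elementwise product with the kernel and sum: 1·1 + 6·2 + 0·-1.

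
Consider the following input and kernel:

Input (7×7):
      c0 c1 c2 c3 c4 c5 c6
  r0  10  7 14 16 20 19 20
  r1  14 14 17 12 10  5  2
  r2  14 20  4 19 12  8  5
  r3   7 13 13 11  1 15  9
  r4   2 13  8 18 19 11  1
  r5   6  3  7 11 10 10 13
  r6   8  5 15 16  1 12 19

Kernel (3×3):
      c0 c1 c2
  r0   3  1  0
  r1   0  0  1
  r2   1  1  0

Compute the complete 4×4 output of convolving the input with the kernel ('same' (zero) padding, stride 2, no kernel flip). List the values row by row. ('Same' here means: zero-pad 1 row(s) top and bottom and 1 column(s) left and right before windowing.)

21 47 41 7
41 104 66 41
26 80 66 77
11 32 55 43

Output[0,0]: The receptive field on the zero-padded input at this output position is [0 0 0 / 0 10 7 / 0 14 14]. Elementwise product with the kernel and sum: 0·3 + 0·1 + 7·1 + 0·1 + 14·1.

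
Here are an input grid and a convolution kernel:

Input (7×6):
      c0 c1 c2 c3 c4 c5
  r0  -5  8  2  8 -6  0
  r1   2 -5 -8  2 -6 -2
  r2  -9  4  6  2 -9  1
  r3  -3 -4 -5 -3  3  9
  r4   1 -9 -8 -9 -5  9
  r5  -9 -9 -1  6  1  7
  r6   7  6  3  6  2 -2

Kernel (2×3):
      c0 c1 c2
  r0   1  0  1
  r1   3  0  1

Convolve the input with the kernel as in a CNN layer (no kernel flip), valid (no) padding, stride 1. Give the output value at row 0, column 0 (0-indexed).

The receptive field on the input at this output position is [-5 8 2 / 2 -5 -8]. Elementwise product with the kernel and sum: -5·1 + 2·1 + 2·3 + -8·1.

-5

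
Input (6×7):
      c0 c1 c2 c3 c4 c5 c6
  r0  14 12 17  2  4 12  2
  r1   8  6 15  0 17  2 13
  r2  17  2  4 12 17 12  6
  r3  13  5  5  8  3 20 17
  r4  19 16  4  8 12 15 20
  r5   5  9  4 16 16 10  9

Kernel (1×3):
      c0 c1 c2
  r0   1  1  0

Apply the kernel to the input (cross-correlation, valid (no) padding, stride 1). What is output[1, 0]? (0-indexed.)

The receptive field on the input at this output position is [8 6 15]. Elementwise product with the kernel and sum: 8·1 + 6·1.

14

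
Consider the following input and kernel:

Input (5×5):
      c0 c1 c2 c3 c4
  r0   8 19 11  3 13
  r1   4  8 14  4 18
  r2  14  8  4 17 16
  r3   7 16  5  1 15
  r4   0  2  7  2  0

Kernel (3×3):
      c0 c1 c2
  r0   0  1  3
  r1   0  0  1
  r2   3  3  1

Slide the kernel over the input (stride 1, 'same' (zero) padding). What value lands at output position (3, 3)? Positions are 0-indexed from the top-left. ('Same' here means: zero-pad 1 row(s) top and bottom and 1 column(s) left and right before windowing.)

107

The receptive field on the zero-padded input at this output position is [4 17 16 / 5 1 15 / 7 2 0]. Elementwise product with the kernel and sum: 17·1 + 16·3 + 15·1 + 7·3 + 2·3 + 0·1.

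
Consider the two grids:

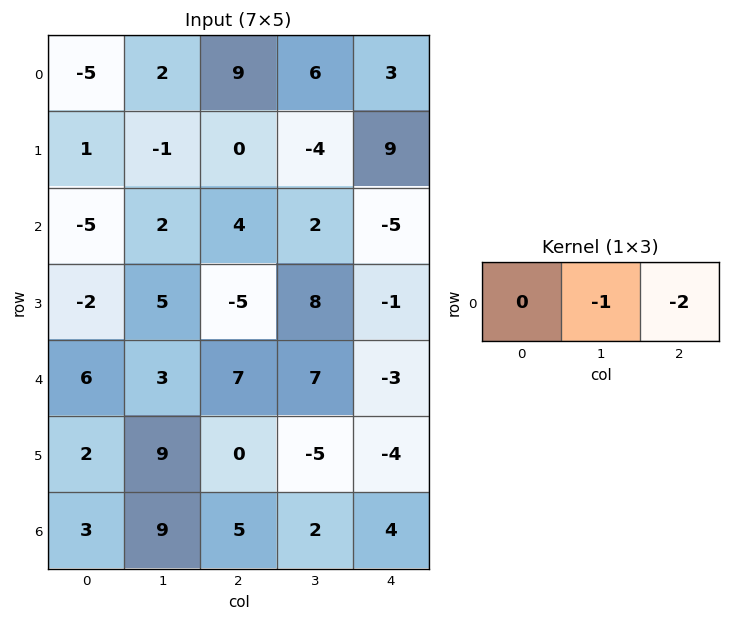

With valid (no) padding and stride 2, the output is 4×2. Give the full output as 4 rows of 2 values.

Output[0,0]: The receptive field on the input at this output position is [-5 2 9]. Elementwise product with the kernel and sum: 2·-1 + 9·-2.

-20 -12
-10 8
-17 -1
-19 -10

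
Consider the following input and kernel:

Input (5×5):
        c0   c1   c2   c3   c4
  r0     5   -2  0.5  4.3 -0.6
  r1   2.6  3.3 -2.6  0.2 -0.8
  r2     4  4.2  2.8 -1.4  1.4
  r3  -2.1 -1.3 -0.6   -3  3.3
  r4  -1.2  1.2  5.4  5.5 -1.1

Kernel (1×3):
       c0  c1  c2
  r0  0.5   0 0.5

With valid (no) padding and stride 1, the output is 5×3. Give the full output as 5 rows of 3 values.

2.75 1.15 -0.05
0 1.75 -1.7
3.4 1.4 2.1
-1.35 -2.15 1.35
2.1 3.35 2.15

Output[0,0]: The receptive field on the input at this output position is [5 -2 0.5]. Elementwise product with the kernel and sum: 5·0.5 + 0.5·0.5.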